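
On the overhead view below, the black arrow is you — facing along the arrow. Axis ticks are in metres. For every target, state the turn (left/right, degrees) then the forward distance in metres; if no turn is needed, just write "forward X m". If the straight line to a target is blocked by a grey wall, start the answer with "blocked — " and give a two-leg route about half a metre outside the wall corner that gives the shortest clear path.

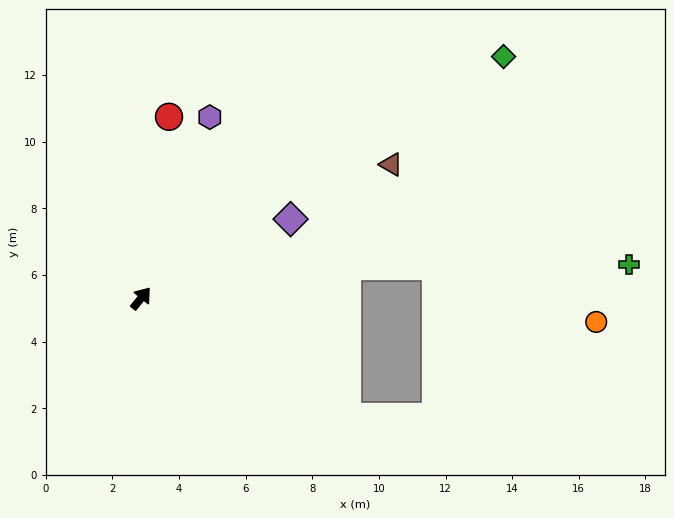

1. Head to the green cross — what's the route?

blocked — turn right 42°, forward 6.3 m, then turn right 9°, forward 8.5 m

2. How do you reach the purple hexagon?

turn left 18°, forward 5.8 m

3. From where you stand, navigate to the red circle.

turn left 30°, forward 5.5 m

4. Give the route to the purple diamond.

turn right 23°, forward 5.1 m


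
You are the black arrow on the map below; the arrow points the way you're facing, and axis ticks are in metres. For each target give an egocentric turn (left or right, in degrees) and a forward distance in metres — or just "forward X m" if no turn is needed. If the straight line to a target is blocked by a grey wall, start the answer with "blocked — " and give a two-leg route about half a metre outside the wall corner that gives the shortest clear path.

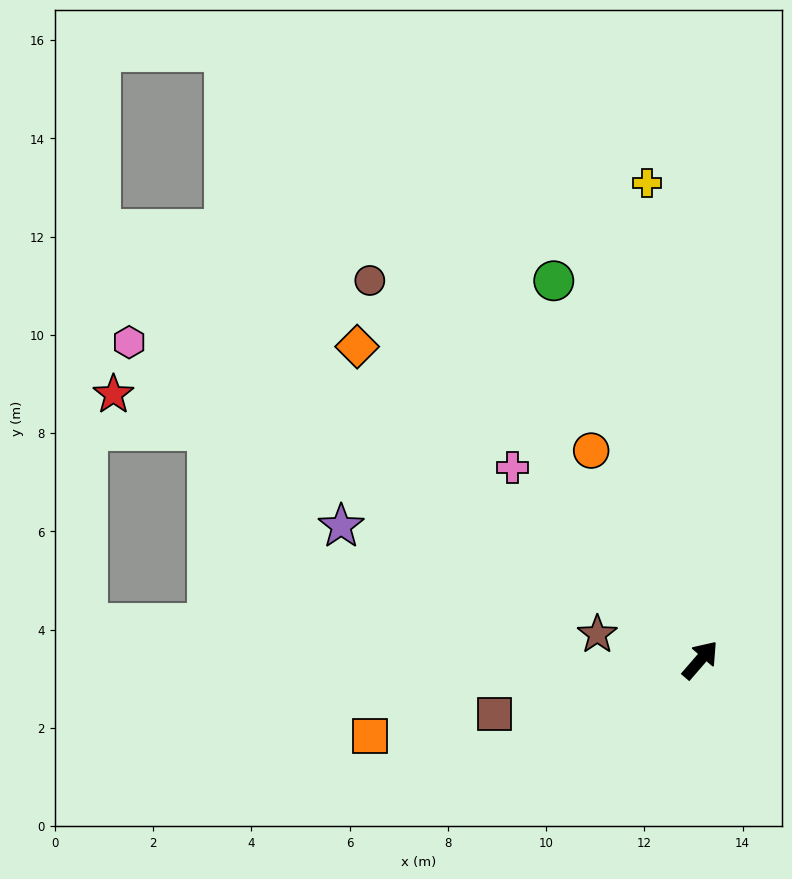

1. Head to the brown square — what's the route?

turn left 146°, forward 4.3 m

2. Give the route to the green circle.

turn left 62°, forward 8.3 m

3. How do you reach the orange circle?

turn left 68°, forward 4.8 m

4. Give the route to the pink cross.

turn left 85°, forward 5.5 m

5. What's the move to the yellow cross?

turn left 47°, forward 9.8 m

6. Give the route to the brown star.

turn left 117°, forward 2.2 m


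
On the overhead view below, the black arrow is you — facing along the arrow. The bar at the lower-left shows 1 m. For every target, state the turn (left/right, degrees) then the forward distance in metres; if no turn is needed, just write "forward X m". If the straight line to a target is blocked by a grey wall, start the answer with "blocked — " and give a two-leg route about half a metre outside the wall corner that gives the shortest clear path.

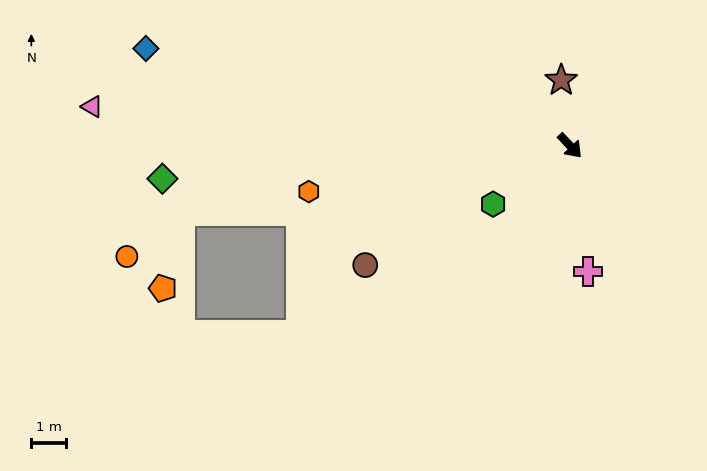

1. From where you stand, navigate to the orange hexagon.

turn right 123°, forward 7.7 m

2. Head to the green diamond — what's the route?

turn right 129°, forward 11.9 m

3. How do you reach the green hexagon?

turn right 96°, forward 2.8 m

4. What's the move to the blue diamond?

turn right 146°, forward 12.7 m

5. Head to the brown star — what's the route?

turn left 144°, forward 1.9 m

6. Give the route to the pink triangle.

turn right 138°, forward 14.0 m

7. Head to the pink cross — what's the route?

turn right 35°, forward 3.7 m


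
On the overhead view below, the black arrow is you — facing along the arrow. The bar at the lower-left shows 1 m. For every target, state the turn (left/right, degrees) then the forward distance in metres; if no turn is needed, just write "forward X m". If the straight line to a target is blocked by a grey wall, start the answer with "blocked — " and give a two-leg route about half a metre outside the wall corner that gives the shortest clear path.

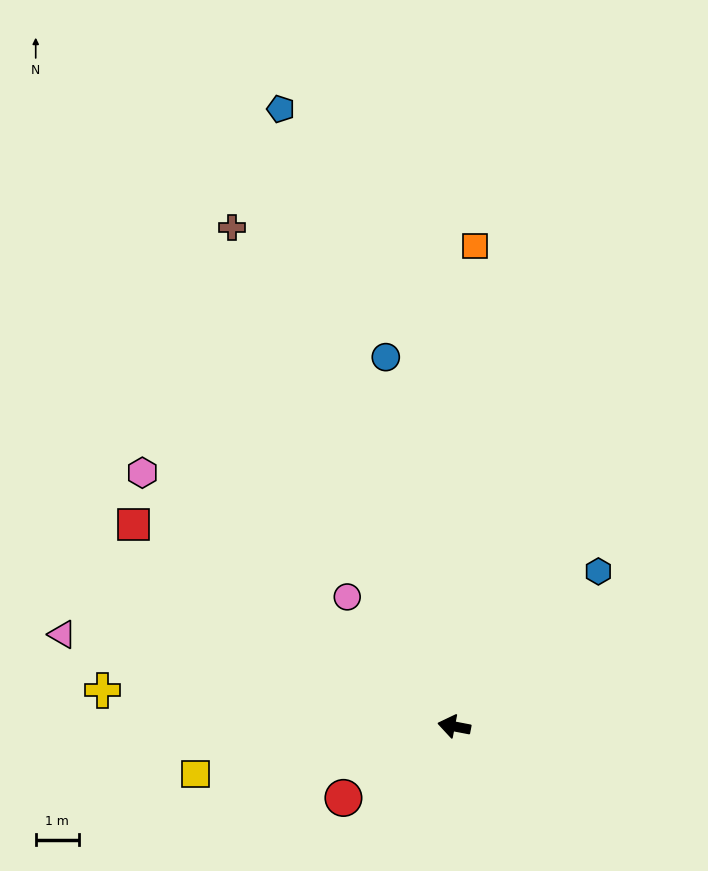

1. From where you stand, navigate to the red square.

turn right 21°, forward 8.8 m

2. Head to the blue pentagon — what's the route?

turn right 63°, forward 14.9 m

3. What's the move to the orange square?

turn right 82°, forward 11.2 m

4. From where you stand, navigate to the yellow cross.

turn left 5°, forward 8.2 m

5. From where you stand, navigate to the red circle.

turn left 44°, forward 3.1 m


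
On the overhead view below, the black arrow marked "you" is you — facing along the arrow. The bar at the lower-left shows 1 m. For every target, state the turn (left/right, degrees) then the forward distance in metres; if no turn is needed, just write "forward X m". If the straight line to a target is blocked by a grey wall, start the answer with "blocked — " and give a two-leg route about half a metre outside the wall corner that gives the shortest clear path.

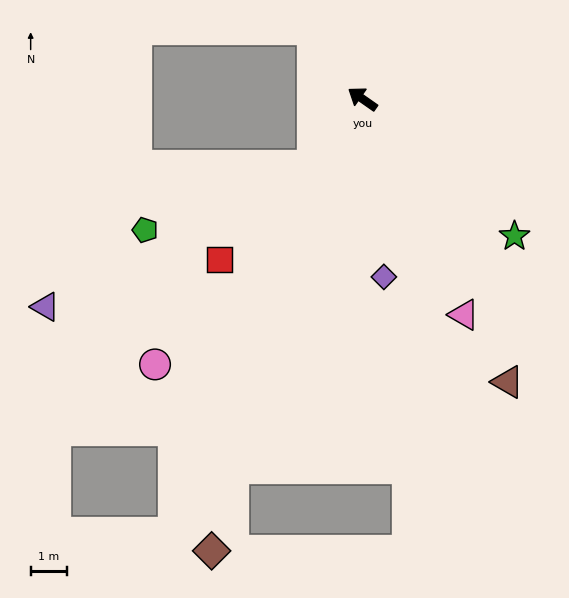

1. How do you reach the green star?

turn left 173°, forward 5.6 m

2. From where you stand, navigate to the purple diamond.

turn left 132°, forward 4.9 m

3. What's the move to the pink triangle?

turn left 150°, forward 6.5 m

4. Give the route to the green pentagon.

blocked — turn left 88°, forward 2.3 m, then turn right 32°, forward 4.9 m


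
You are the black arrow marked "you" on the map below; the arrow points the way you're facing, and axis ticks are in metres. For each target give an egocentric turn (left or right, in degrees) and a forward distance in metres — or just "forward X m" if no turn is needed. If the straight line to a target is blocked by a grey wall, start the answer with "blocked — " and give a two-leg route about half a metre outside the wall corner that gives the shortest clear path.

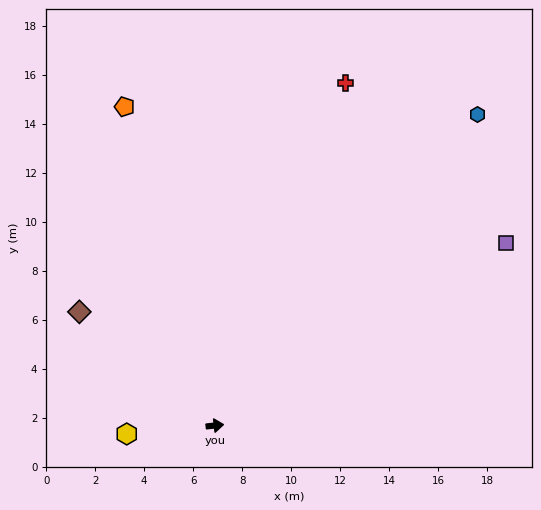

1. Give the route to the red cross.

turn left 63°, forward 15.0 m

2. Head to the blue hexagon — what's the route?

turn left 44°, forward 16.6 m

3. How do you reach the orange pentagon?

turn left 100°, forward 13.5 m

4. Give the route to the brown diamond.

turn left 134°, forward 7.2 m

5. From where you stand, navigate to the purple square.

turn left 26°, forward 14.0 m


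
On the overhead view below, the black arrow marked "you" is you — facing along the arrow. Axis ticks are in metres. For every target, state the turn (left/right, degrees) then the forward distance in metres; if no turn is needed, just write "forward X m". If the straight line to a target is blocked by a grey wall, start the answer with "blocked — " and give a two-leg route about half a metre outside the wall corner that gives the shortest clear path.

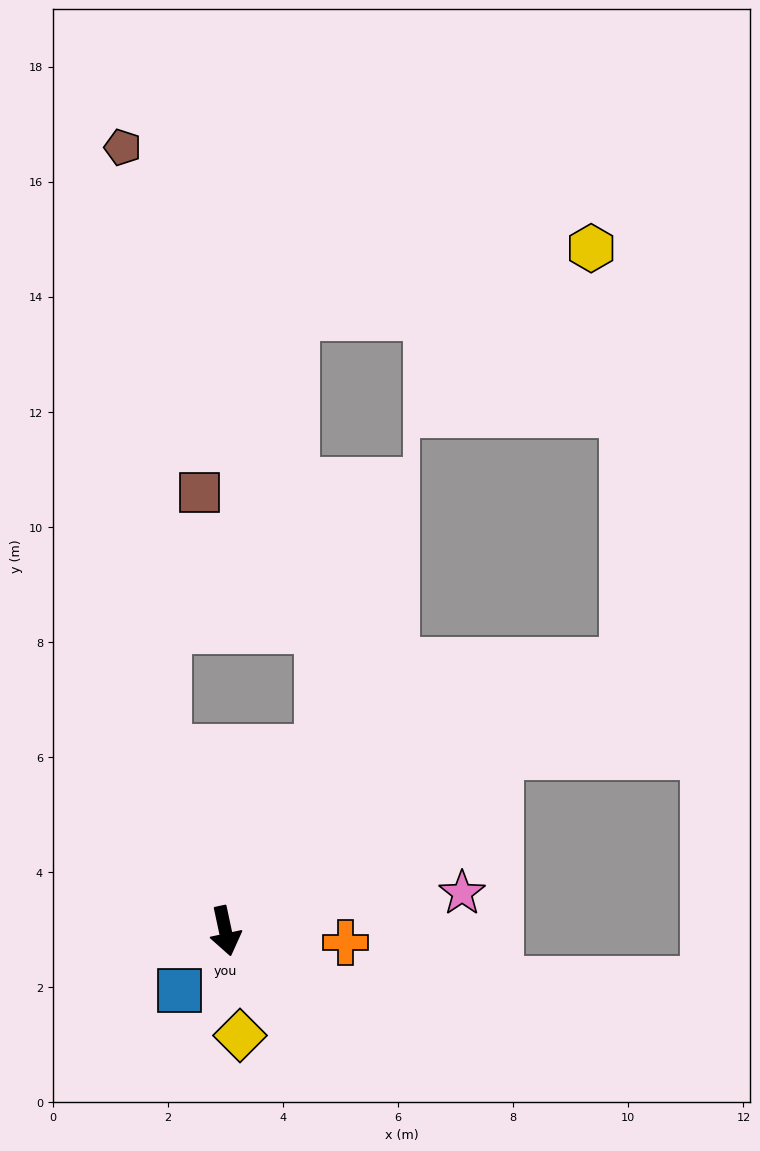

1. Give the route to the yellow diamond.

turn right 4°, forward 1.8 m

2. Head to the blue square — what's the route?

turn right 49°, forward 1.3 m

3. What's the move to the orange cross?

turn left 72°, forward 2.1 m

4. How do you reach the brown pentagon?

blocked — turn right 174°, forward 3.3 m, then turn right 14°, forward 10.5 m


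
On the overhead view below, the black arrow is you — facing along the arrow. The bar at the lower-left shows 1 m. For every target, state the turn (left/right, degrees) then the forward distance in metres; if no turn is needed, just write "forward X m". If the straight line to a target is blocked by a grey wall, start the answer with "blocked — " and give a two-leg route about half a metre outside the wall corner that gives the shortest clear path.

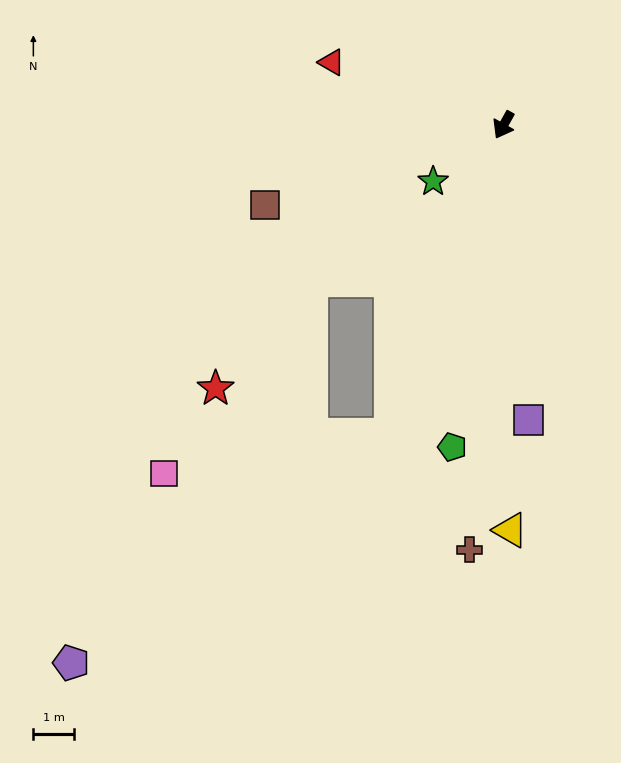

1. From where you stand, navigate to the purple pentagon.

blocked — turn left 9°, forward 8.2 m, then turn right 34°, forward 9.7 m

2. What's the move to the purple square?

turn left 34°, forward 7.3 m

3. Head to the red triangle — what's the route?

turn right 81°, forward 4.5 m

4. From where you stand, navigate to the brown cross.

turn left 25°, forward 10.5 m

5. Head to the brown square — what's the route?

turn right 42°, forward 6.2 m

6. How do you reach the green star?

turn right 22°, forward 2.2 m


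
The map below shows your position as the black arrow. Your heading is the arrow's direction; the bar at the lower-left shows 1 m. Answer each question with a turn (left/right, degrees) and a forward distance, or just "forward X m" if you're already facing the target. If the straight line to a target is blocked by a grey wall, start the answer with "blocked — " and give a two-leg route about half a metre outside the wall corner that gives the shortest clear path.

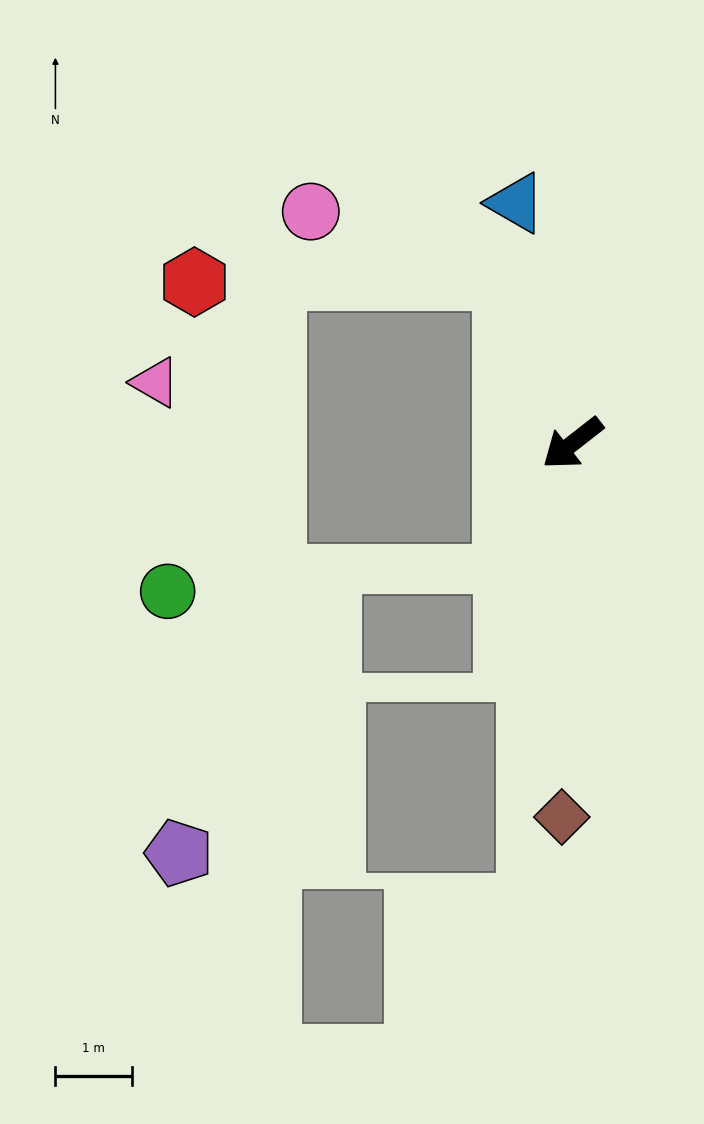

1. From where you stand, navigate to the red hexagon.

blocked — turn right 106°, forward 2.3 m, then turn left 69°, forward 4.1 m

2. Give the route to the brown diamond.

turn left 50°, forward 4.9 m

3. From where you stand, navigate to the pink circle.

blocked — turn right 106°, forward 2.3 m, then turn left 49°, forward 2.7 m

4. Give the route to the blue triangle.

turn right 115°, forward 3.2 m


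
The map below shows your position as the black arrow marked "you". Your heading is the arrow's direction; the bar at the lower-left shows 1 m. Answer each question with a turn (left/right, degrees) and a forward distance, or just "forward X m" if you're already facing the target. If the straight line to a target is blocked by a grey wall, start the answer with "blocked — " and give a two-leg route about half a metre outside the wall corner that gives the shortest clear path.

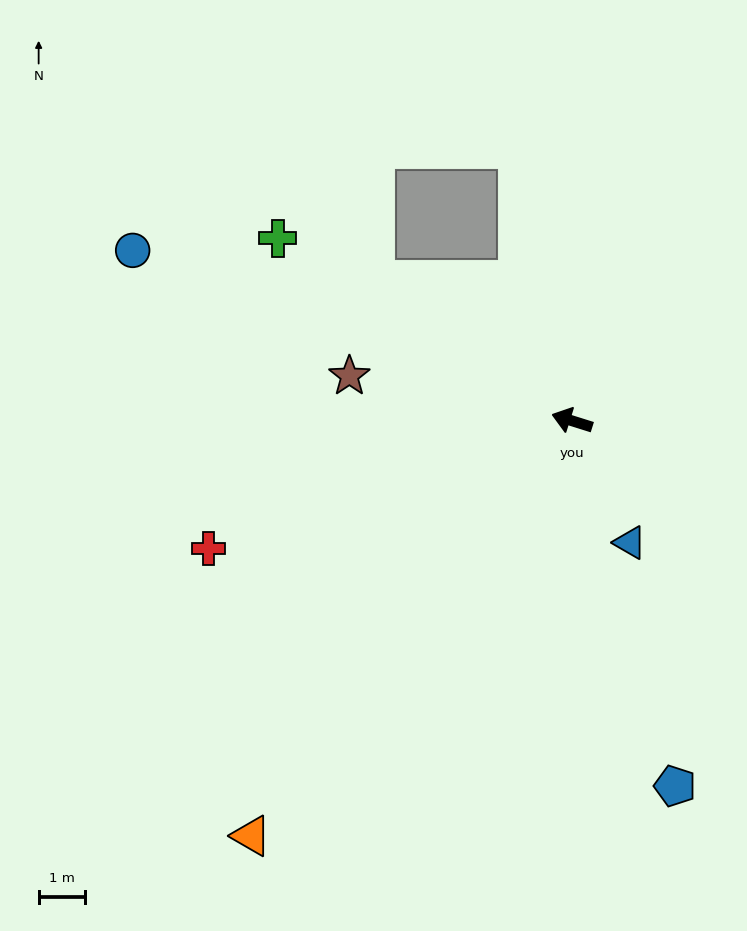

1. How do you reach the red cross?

turn left 37°, forward 8.3 m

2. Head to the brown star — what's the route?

turn left 6°, forward 4.9 m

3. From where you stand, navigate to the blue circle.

turn right 4°, forward 10.1 m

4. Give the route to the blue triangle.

turn left 133°, forward 2.9 m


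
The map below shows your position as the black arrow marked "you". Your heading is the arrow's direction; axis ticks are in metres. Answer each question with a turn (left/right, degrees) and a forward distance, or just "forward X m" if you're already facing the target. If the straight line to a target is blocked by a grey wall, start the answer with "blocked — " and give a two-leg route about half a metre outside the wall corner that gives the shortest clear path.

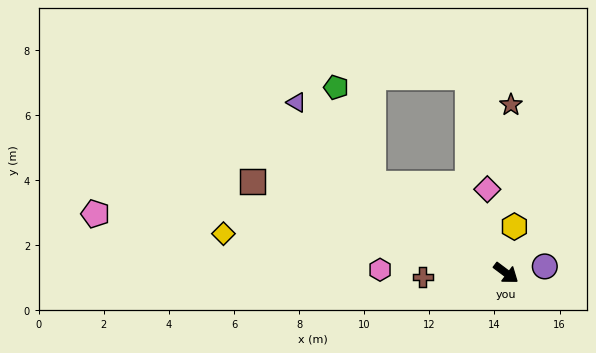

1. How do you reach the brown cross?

turn right 140°, forward 2.6 m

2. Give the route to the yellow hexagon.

turn left 117°, forward 1.4 m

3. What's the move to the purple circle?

turn left 47°, forward 1.2 m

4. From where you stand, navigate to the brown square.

turn right 163°, forward 8.3 m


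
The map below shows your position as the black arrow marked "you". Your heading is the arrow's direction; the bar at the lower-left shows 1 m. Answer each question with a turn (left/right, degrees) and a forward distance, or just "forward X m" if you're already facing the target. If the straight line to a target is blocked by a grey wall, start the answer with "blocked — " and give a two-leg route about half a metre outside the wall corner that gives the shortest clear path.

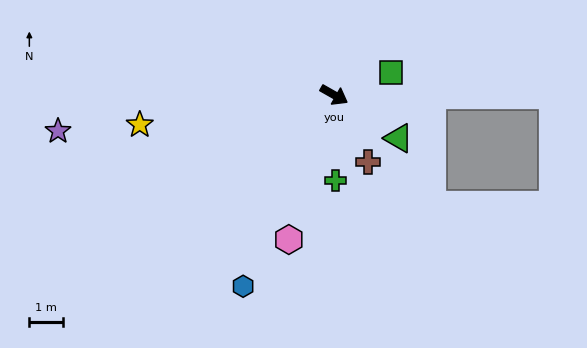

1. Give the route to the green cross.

turn right 59°, forward 2.5 m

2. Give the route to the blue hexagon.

turn right 86°, forward 6.3 m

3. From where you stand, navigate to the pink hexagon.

turn right 78°, forward 4.5 m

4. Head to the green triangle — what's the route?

turn right 4°, forward 2.3 m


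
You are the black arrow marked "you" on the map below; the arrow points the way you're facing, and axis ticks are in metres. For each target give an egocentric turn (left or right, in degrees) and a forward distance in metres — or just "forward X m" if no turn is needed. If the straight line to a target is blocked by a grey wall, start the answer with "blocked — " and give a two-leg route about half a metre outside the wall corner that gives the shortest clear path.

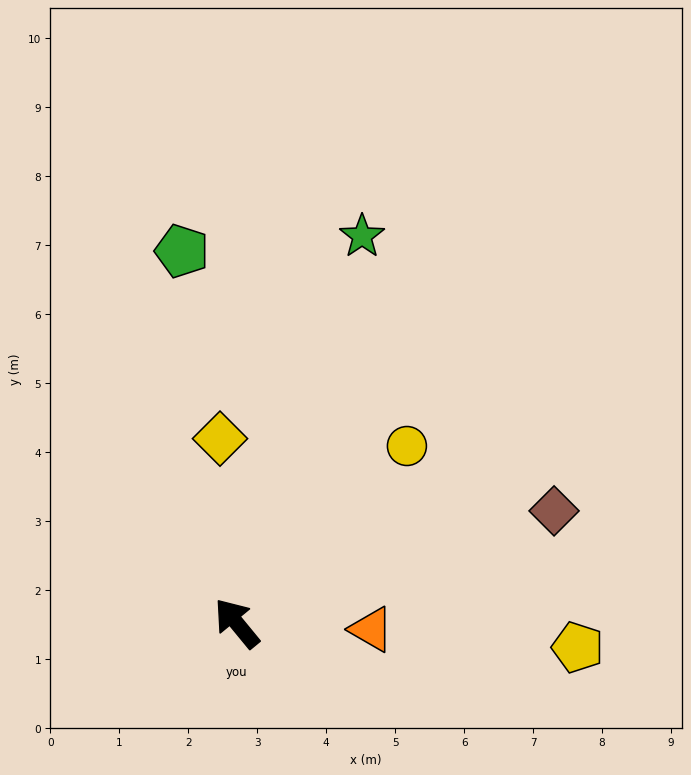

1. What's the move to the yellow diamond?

turn right 34°, forward 2.7 m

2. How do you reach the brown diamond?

turn right 110°, forward 4.9 m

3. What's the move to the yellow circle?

turn right 83°, forward 3.6 m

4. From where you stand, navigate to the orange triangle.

turn right 132°, forward 2.0 m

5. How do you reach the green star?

turn right 57°, forward 5.9 m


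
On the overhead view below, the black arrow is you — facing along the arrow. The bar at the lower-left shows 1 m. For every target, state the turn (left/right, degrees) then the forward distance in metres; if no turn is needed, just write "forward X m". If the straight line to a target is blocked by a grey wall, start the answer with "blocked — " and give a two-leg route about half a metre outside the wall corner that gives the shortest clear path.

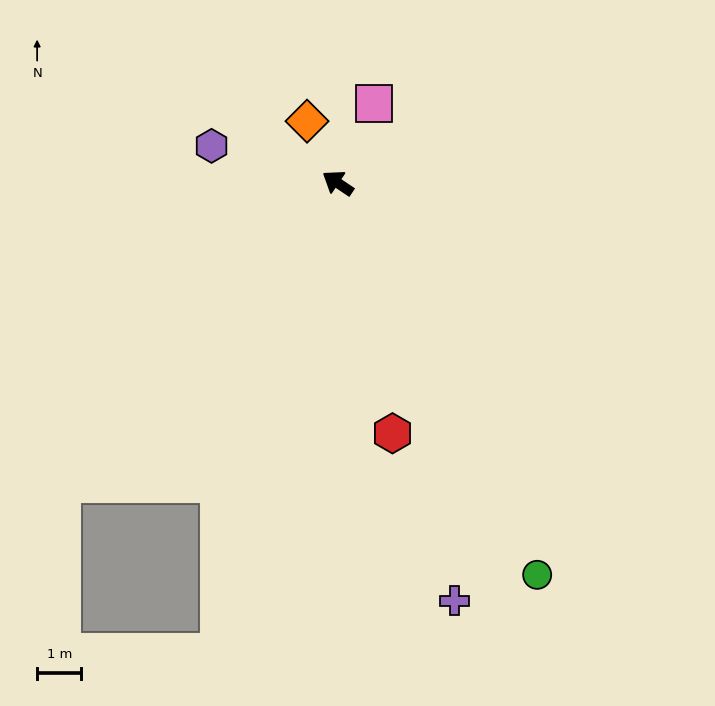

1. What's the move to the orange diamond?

turn right 30°, forward 1.6 m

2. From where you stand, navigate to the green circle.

turn left 151°, forward 9.9 m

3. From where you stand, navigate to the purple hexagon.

turn left 18°, forward 3.0 m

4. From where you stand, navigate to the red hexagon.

turn left 136°, forward 5.8 m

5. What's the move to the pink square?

turn right 81°, forward 2.0 m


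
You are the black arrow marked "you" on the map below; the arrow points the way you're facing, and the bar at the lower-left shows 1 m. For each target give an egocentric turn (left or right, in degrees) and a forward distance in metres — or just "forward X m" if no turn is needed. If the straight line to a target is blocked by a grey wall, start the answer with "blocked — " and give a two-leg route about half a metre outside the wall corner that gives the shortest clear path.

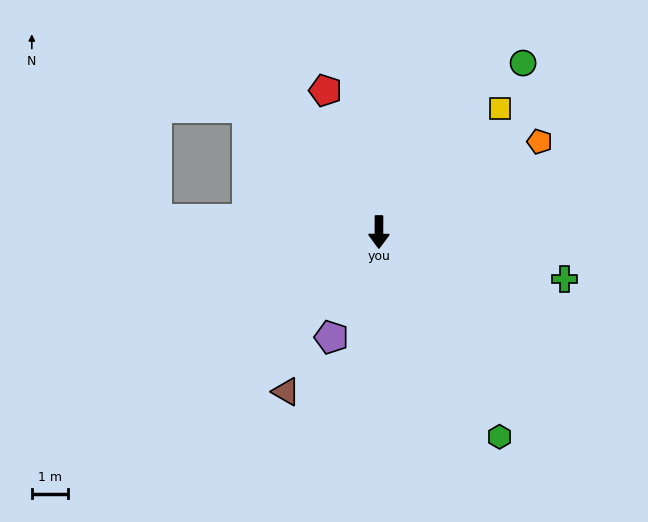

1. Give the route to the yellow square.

turn left 136°, forward 4.8 m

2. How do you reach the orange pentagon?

turn left 120°, forward 5.1 m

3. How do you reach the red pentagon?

turn right 159°, forward 4.2 m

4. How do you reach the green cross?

turn left 76°, forward 5.3 m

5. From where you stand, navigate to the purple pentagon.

turn right 24°, forward 3.2 m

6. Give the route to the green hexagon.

turn left 31°, forward 6.5 m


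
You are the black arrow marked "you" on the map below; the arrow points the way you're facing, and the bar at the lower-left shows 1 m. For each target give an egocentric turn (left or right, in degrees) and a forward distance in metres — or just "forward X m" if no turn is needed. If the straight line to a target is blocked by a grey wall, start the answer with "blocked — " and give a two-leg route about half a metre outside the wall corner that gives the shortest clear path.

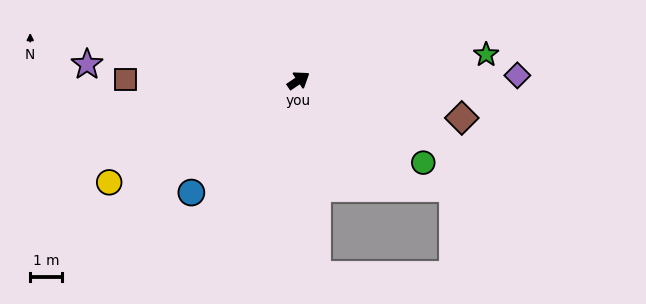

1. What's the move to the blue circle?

turn right 168°, forward 4.8 m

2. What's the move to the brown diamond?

turn right 47°, forward 5.2 m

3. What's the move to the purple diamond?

turn right 33°, forward 6.8 m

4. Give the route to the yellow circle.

turn left 174°, forward 6.7 m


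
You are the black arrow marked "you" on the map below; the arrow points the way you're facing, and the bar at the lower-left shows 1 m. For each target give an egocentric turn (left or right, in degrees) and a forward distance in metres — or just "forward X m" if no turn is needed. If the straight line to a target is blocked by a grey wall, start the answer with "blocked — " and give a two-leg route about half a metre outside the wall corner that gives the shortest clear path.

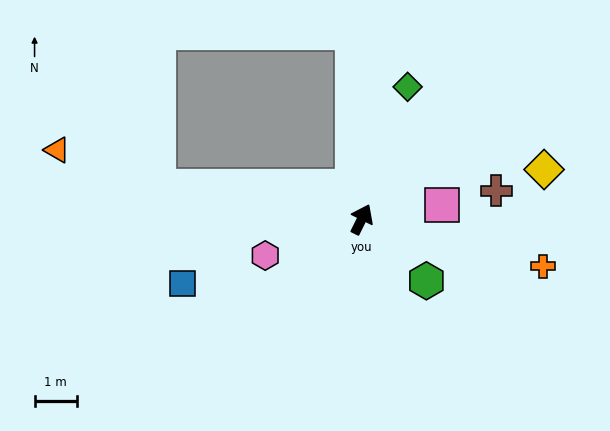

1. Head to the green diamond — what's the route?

turn left 7°, forward 3.3 m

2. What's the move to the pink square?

turn right 54°, forward 1.9 m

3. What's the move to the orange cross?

turn right 78°, forward 4.5 m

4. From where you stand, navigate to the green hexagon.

turn right 107°, forward 2.1 m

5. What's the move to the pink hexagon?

turn left 137°, forward 2.5 m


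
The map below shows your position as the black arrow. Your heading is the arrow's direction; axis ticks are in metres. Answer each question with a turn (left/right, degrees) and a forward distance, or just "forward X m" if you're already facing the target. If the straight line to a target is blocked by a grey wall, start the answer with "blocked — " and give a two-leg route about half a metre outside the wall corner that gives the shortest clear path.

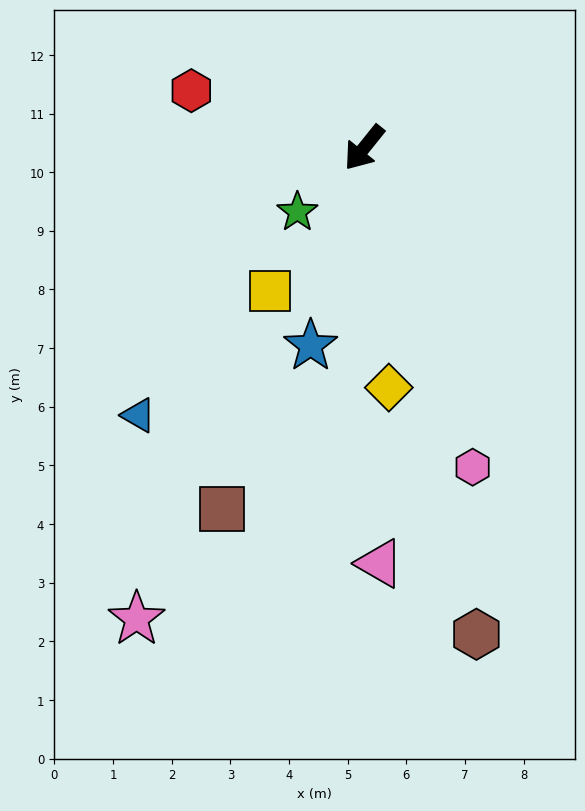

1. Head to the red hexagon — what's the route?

turn right 69°, forward 3.1 m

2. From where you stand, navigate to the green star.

turn right 7°, forward 1.6 m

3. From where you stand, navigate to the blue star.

turn left 24°, forward 3.5 m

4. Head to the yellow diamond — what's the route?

turn left 45°, forward 4.1 m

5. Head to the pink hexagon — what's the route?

turn left 58°, forward 5.8 m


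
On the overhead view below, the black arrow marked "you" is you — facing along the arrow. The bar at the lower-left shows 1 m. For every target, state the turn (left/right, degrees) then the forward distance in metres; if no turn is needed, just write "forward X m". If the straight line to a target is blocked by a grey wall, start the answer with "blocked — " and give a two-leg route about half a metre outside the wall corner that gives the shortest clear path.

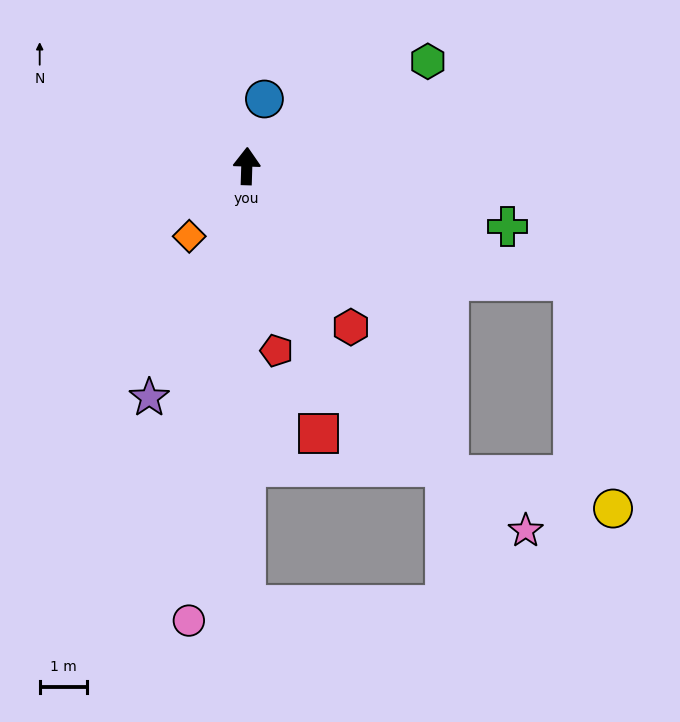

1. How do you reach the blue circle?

turn right 13°, forward 1.5 m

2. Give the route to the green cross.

turn right 101°, forward 5.6 m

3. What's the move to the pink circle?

turn left 174°, forward 9.6 m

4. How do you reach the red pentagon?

turn right 169°, forward 3.9 m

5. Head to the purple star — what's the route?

turn left 159°, forward 5.3 m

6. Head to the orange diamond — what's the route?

turn left 142°, forward 1.9 m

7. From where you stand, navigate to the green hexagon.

turn right 58°, forward 4.4 m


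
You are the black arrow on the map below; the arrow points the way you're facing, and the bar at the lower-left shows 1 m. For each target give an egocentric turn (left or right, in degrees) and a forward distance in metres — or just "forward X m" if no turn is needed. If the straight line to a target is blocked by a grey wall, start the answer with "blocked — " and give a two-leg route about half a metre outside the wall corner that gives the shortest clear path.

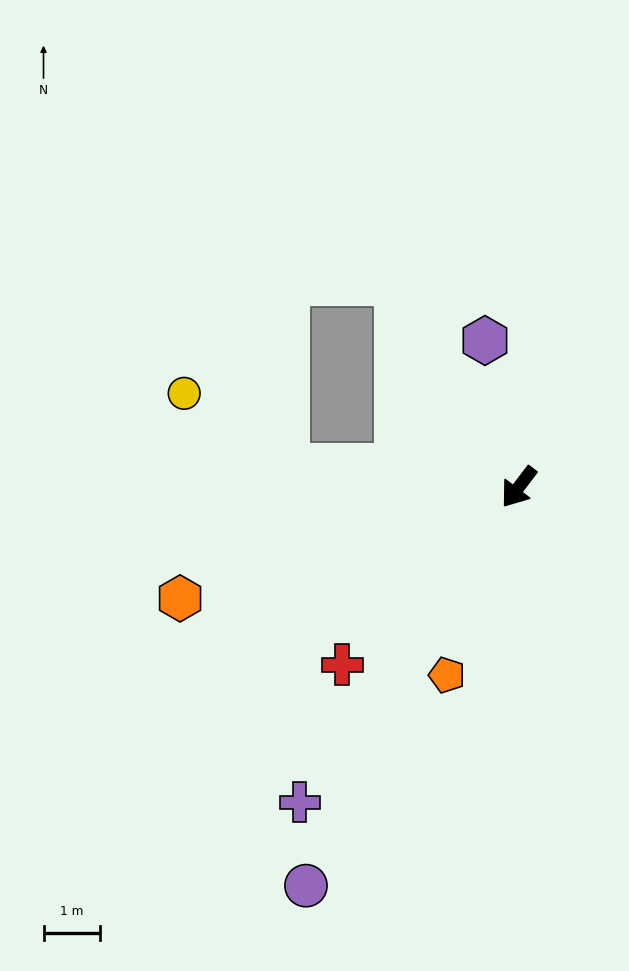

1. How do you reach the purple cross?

turn left 2°, forward 6.8 m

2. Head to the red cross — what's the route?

turn right 8°, forward 4.4 m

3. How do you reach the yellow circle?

blocked — turn right 58°, forward 4.1 m, then turn right 31°, forward 2.2 m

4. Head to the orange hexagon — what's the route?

turn right 35°, forward 6.3 m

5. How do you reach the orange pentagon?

turn left 16°, forward 3.6 m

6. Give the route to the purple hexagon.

turn right 130°, forward 2.7 m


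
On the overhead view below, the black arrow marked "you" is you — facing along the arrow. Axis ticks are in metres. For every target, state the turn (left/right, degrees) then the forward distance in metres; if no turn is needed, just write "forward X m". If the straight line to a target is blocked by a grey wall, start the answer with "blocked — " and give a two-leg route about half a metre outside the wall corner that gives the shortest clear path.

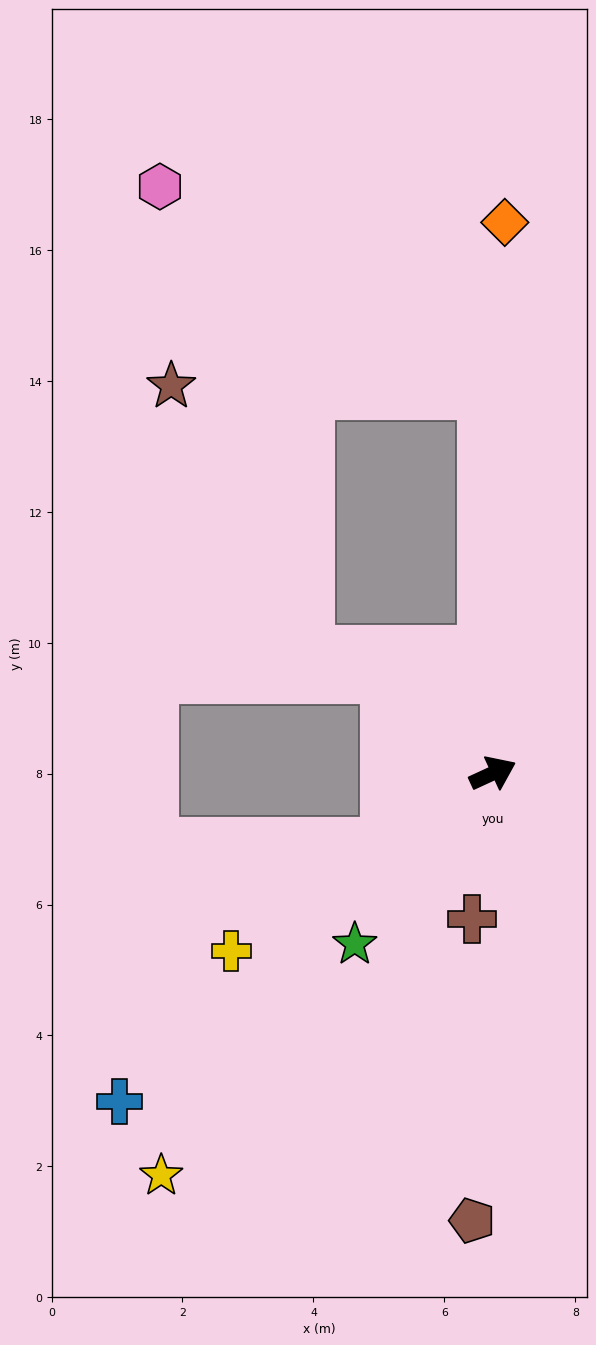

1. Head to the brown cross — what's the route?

turn right 123°, forward 2.3 m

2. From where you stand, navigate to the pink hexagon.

blocked — turn left 66°, forward 5.8 m, then turn left 57°, forward 5.9 m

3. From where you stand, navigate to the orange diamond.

turn left 64°, forward 8.4 m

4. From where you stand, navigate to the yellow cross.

turn right 171°, forward 4.8 m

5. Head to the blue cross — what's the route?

turn right 163°, forward 7.6 m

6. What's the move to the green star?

turn right 154°, forward 3.4 m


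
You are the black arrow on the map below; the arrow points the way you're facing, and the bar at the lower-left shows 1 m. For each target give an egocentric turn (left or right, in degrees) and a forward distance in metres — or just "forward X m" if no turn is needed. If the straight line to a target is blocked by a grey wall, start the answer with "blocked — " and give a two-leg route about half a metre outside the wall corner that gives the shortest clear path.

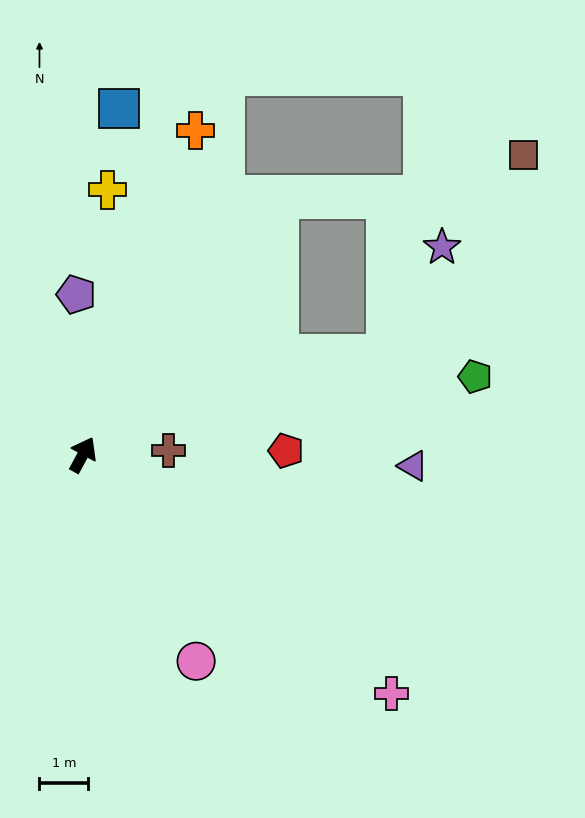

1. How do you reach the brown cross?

turn right 59°, forward 1.8 m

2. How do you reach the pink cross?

turn right 99°, forward 8.0 m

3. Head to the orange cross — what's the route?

turn left 9°, forward 7.0 m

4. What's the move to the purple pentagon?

turn left 31°, forward 3.3 m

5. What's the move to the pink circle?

turn right 123°, forward 4.8 m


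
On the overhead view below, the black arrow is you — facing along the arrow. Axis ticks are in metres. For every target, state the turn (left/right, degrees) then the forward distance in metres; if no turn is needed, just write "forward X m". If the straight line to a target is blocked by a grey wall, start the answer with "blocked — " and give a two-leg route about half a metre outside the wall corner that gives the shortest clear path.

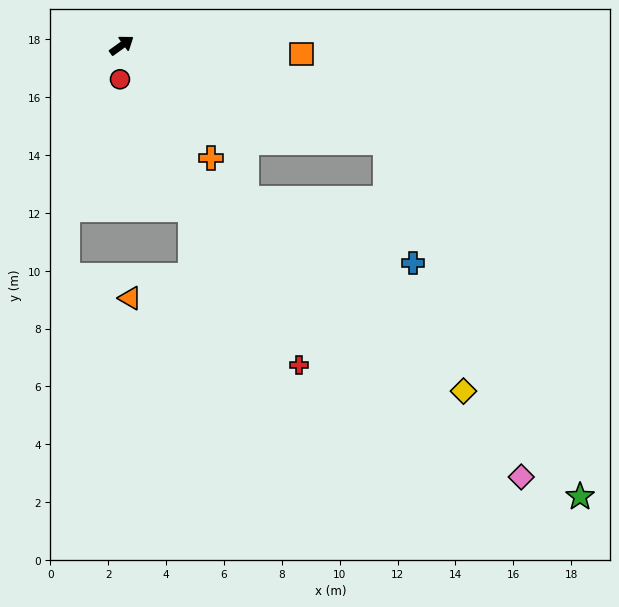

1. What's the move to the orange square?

turn right 39°, forward 6.2 m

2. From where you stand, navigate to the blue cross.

blocked — turn right 56°, forward 9.7 m, then turn right 57°, forward 4.3 m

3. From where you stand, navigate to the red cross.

turn right 97°, forward 12.6 m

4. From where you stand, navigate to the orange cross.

turn right 87°, forward 5.0 m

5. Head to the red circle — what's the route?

turn right 129°, forward 1.2 m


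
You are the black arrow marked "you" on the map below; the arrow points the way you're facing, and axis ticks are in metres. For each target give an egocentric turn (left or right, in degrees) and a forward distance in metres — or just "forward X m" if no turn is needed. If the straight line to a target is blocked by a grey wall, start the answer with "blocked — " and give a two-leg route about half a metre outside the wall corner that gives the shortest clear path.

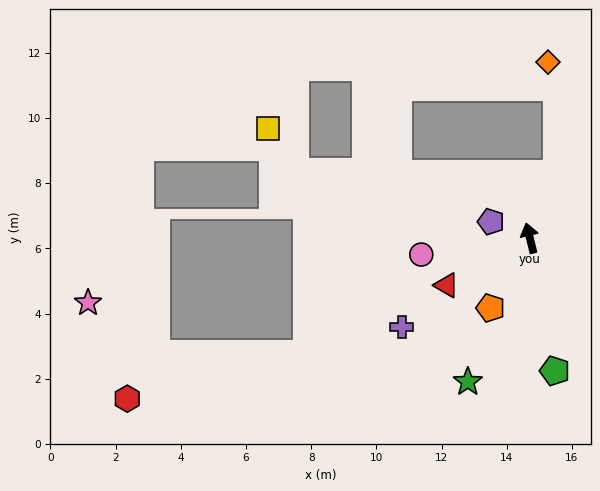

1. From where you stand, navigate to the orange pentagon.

turn left 137°, forward 2.5 m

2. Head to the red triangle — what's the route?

turn left 106°, forward 2.9 m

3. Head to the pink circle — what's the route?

turn left 85°, forward 3.4 m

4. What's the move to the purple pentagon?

turn left 53°, forward 1.3 m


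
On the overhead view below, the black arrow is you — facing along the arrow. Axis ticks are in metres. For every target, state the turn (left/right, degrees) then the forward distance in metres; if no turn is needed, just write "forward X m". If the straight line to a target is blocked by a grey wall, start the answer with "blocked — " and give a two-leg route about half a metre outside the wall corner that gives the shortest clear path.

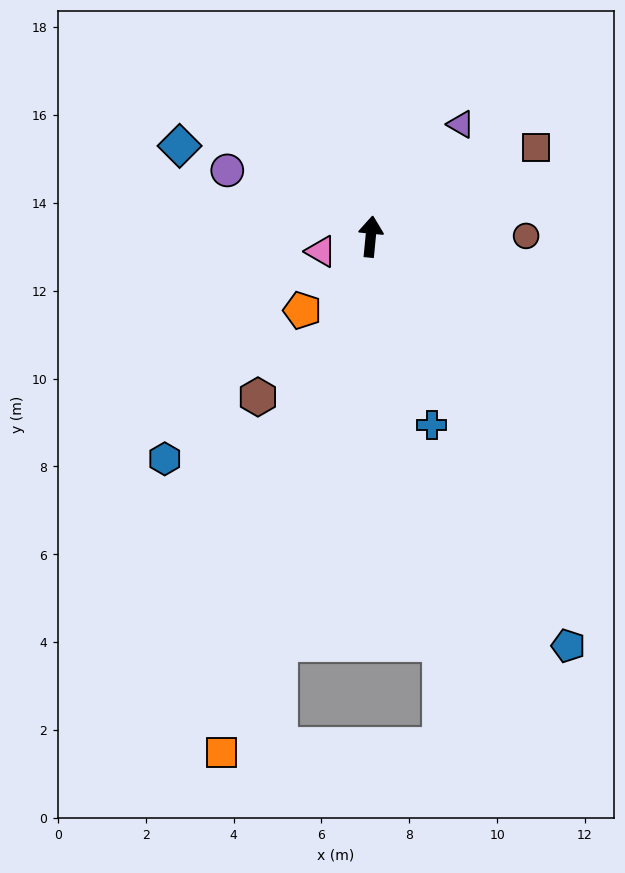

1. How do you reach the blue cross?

turn right 157°, forward 4.5 m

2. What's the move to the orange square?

turn left 169°, forward 12.2 m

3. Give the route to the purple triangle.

turn right 33°, forward 3.3 m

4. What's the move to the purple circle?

turn left 71°, forward 3.6 m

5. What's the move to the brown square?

turn right 56°, forward 4.3 m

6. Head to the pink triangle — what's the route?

turn left 112°, forward 1.2 m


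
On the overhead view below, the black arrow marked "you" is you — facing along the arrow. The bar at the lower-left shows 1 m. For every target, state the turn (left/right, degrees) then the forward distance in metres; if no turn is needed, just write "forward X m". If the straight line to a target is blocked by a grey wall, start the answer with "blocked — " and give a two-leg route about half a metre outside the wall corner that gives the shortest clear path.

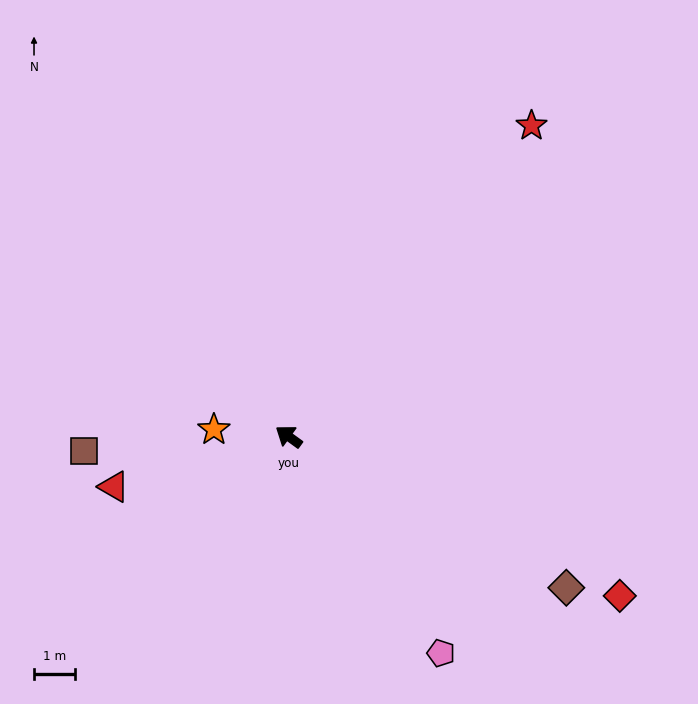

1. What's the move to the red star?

turn right 92°, forward 9.7 m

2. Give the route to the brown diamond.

turn right 173°, forward 7.8 m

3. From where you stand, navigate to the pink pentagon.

turn left 161°, forward 6.5 m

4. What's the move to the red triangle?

turn left 52°, forward 4.5 m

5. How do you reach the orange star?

turn left 31°, forward 1.8 m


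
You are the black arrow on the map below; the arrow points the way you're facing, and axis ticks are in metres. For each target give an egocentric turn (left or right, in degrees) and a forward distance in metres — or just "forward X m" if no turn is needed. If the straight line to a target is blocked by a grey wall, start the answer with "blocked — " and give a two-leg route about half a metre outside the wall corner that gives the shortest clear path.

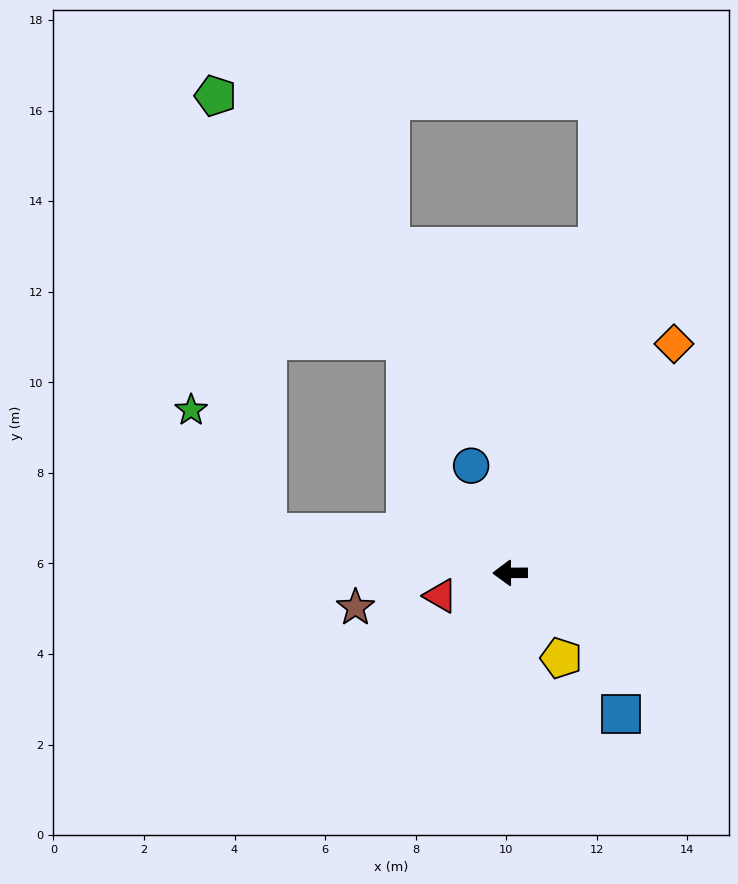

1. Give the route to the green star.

blocked — turn right 10°, forward 5.4 m, then turn right 49°, forward 3.2 m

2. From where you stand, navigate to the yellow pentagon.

turn left 121°, forward 2.2 m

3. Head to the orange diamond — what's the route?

turn right 126°, forward 6.2 m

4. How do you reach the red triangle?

turn left 18°, forward 1.6 m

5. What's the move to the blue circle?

turn right 70°, forward 2.5 m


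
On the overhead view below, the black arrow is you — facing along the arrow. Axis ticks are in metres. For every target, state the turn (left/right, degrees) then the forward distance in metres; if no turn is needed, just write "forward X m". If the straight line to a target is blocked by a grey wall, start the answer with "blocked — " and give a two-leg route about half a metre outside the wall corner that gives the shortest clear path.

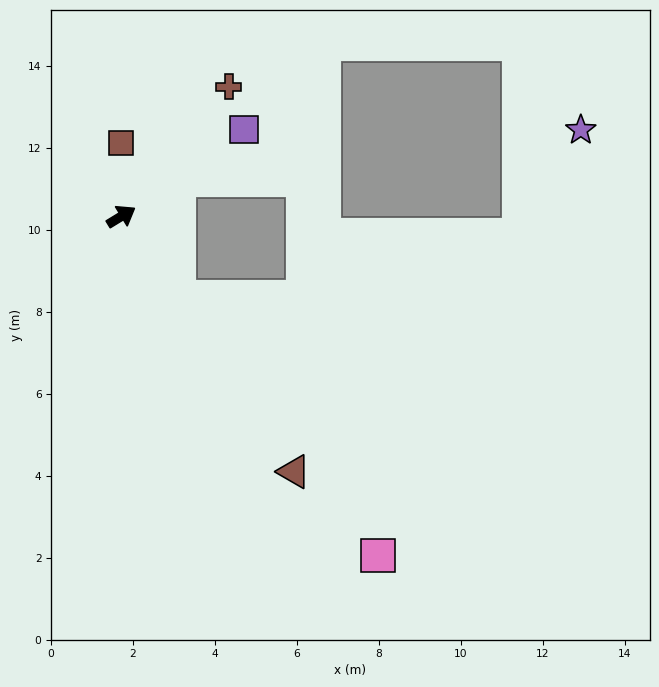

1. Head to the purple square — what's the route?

turn left 4°, forward 3.7 m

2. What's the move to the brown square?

turn left 59°, forward 1.8 m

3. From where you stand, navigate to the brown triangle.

turn right 87°, forward 7.5 m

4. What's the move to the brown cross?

turn left 19°, forward 4.1 m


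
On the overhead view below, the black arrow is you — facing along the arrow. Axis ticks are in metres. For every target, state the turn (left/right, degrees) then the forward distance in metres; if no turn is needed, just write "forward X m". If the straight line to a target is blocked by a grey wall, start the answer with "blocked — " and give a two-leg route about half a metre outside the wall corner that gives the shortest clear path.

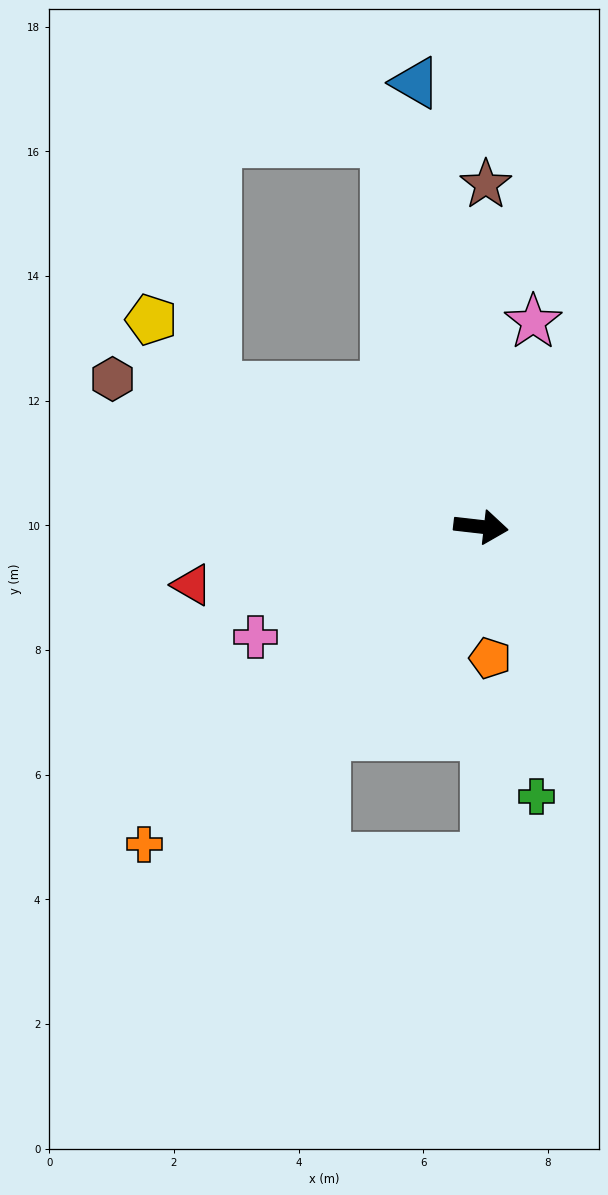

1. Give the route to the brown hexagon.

turn left 165°, forward 6.4 m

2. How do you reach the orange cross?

turn right 130°, forward 7.4 m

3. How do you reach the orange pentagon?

turn right 80°, forward 2.1 m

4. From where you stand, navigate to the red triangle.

turn right 162°, forward 4.7 m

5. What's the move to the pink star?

turn left 82°, forward 3.4 m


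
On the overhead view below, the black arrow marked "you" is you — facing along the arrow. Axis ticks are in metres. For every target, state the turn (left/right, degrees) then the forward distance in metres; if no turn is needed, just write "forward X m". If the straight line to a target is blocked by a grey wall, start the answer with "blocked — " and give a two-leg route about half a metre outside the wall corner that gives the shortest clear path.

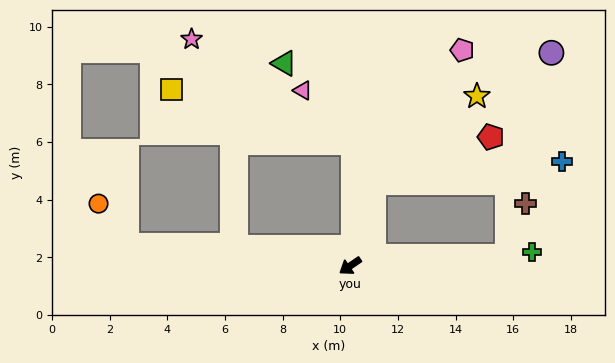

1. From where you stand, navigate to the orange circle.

blocked — turn right 40°, forward 7.8 m, then turn right 50°, forward 1.7 m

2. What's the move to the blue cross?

blocked — turn right 140°, forward 3.0 m, then turn right 68°, forward 6.6 m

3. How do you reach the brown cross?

blocked — turn left 149°, forward 5.5 m, then turn left 68°, forward 1.9 m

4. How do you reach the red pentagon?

blocked — turn right 140°, forward 3.0 m, then turn right 53°, forward 4.4 m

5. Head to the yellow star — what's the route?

blocked — turn right 140°, forward 3.0 m, then turn right 34°, forward 4.7 m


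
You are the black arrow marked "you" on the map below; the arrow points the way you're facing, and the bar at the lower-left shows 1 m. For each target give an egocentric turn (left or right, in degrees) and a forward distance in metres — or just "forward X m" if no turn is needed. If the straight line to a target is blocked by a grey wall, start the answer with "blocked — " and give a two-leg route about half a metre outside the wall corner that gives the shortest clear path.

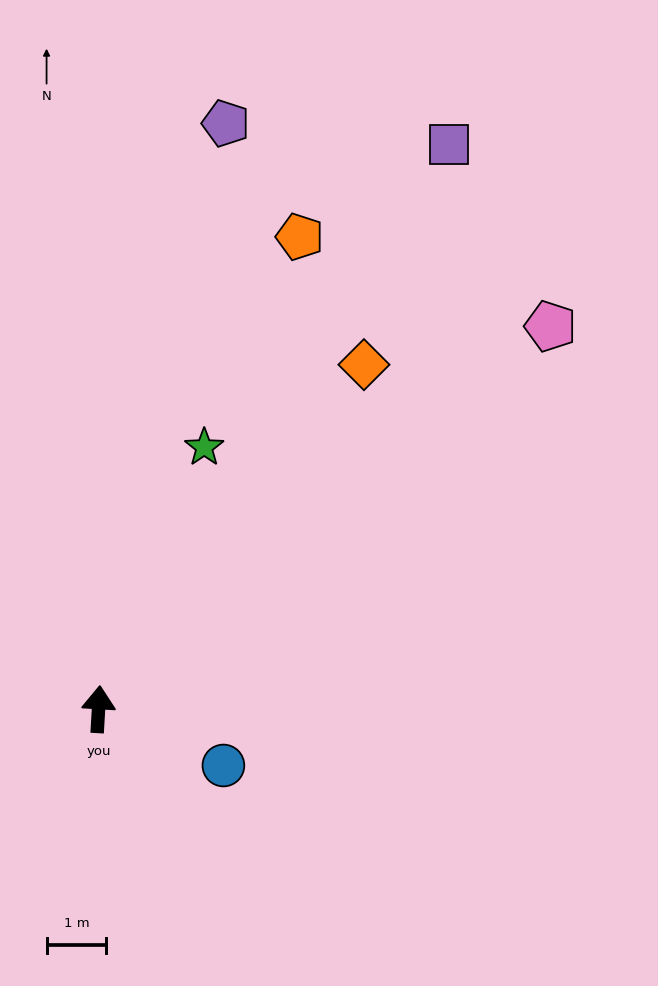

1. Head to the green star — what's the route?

turn right 19°, forward 4.7 m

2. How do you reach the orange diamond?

turn right 34°, forward 7.3 m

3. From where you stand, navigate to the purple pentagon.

turn right 9°, forward 10.0 m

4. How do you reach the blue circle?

turn right 111°, forward 2.3 m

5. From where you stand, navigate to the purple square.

turn right 28°, forward 11.1 m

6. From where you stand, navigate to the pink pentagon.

turn right 46°, forward 9.9 m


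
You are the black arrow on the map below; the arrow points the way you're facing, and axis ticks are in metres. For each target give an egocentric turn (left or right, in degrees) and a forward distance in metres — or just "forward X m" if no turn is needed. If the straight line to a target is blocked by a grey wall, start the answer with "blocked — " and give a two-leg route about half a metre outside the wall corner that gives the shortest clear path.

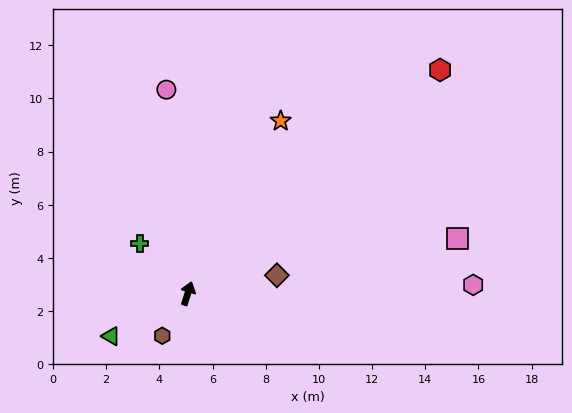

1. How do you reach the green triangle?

turn left 137°, forward 3.3 m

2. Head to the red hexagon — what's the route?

turn right 31°, forward 12.7 m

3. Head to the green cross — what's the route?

turn left 61°, forward 2.6 m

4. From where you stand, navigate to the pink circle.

turn left 23°, forward 7.7 m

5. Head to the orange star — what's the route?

turn right 11°, forward 7.4 m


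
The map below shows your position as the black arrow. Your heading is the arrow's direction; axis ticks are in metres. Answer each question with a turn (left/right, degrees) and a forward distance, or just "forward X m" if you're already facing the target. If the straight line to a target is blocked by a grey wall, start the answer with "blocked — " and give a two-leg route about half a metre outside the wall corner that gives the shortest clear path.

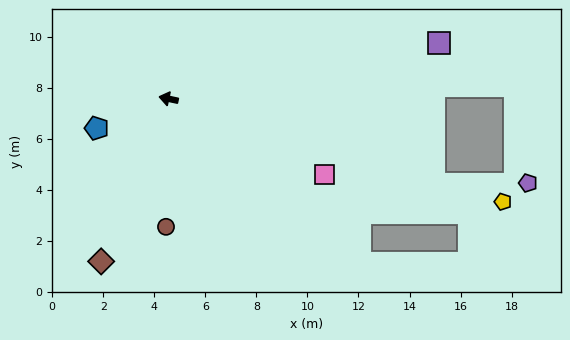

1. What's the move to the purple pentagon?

blocked — turn left 174°, forward 10.9 m, then turn left 18°, forward 3.7 m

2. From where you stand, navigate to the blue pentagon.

turn left 34°, forward 3.0 m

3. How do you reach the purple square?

turn right 156°, forward 10.8 m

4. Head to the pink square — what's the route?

turn left 166°, forward 6.8 m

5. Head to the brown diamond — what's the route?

turn left 80°, forward 6.9 m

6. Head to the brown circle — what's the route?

turn left 101°, forward 5.0 m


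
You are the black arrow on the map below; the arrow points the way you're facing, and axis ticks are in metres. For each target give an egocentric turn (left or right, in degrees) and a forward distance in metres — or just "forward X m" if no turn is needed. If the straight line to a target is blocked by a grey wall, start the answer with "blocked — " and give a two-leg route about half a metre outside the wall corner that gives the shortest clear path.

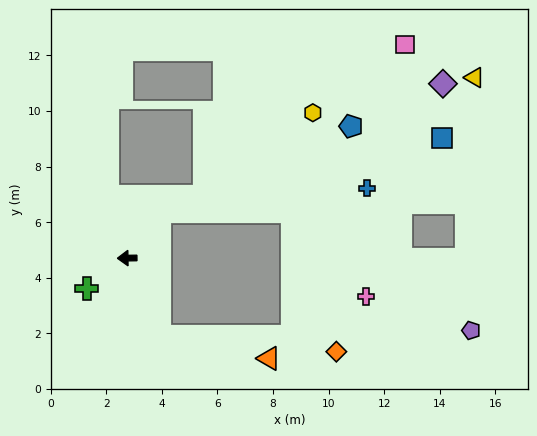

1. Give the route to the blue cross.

blocked — turn right 126°, forward 2.0 m, then turn right 49°, forward 7.5 m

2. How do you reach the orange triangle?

blocked — turn left 111°, forward 3.0 m, then turn left 57°, forward 4.0 m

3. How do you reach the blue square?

blocked — turn right 126°, forward 2.0 m, then turn right 40°, forward 10.5 m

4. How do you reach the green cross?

turn left 36°, forward 1.8 m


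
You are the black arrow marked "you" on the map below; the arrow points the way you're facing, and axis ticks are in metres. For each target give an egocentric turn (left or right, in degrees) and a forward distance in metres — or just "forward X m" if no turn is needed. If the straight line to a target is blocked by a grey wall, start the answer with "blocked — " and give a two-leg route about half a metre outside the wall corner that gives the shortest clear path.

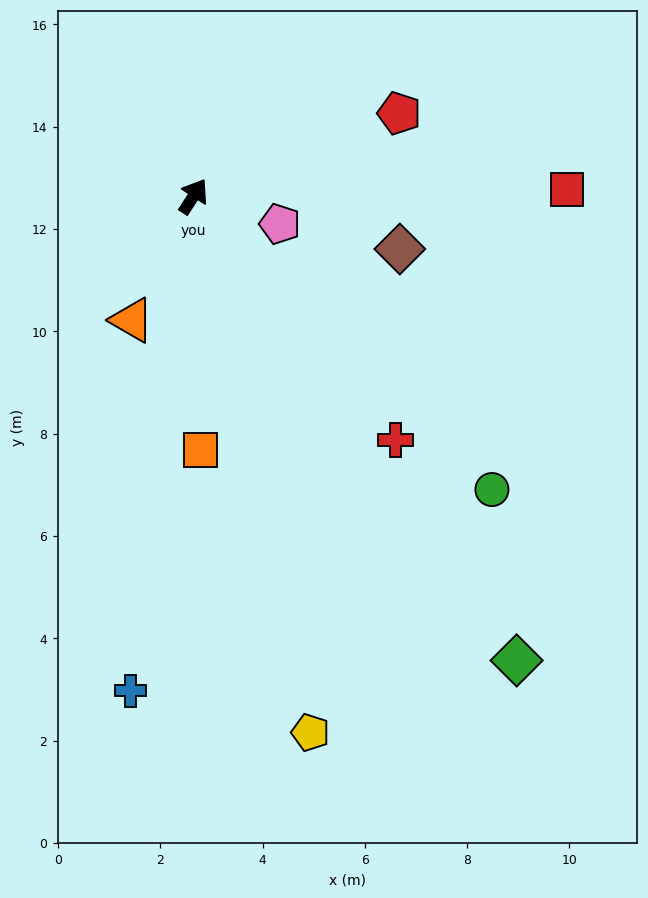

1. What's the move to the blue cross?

turn right 154°, forward 9.7 m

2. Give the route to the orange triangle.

turn right 173°, forward 2.7 m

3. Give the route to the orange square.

turn right 145°, forward 5.0 m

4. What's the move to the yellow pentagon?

turn right 135°, forward 10.7 m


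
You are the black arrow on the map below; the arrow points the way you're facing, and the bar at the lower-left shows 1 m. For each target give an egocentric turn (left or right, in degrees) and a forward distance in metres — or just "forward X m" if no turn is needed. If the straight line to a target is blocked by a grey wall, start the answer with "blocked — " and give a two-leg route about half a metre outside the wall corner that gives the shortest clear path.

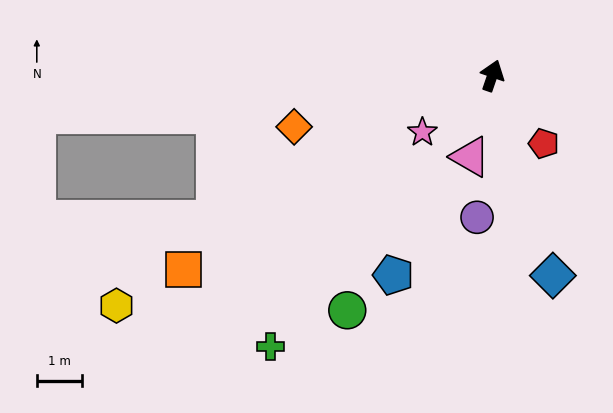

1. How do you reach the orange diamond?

turn left 123°, forward 4.5 m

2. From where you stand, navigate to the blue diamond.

turn right 144°, forward 4.6 m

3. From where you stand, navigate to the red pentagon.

turn right 124°, forward 1.9 m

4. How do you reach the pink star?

turn left 148°, forward 2.0 m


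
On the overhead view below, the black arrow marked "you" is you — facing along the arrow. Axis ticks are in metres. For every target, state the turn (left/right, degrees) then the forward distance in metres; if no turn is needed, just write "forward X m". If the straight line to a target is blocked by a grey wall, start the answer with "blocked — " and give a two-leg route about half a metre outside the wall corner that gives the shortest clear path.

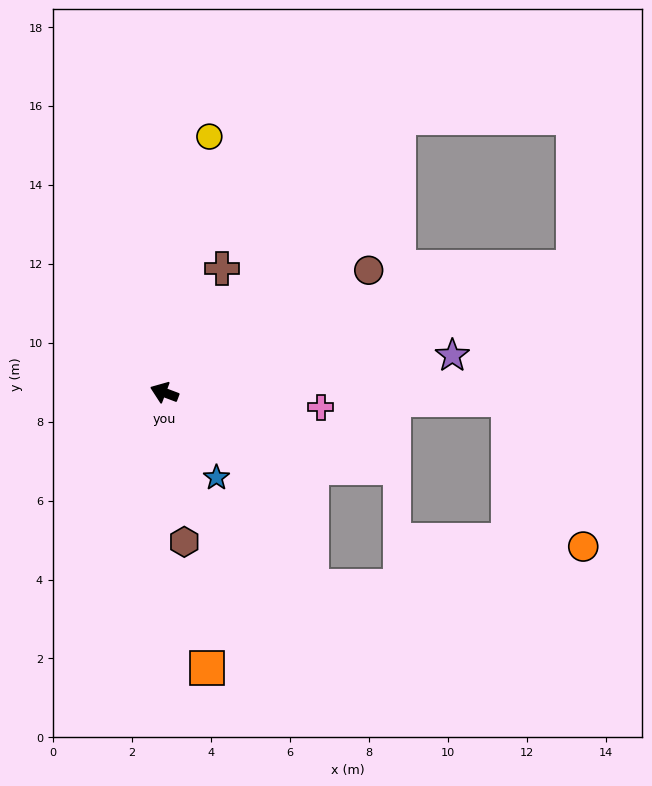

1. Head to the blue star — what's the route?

turn left 142°, forward 2.5 m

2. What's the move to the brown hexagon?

turn left 118°, forward 3.8 m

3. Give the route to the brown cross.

turn right 94°, forward 3.5 m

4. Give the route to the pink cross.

turn right 165°, forward 4.0 m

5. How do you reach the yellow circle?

turn right 79°, forward 6.6 m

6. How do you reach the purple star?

turn right 152°, forward 7.4 m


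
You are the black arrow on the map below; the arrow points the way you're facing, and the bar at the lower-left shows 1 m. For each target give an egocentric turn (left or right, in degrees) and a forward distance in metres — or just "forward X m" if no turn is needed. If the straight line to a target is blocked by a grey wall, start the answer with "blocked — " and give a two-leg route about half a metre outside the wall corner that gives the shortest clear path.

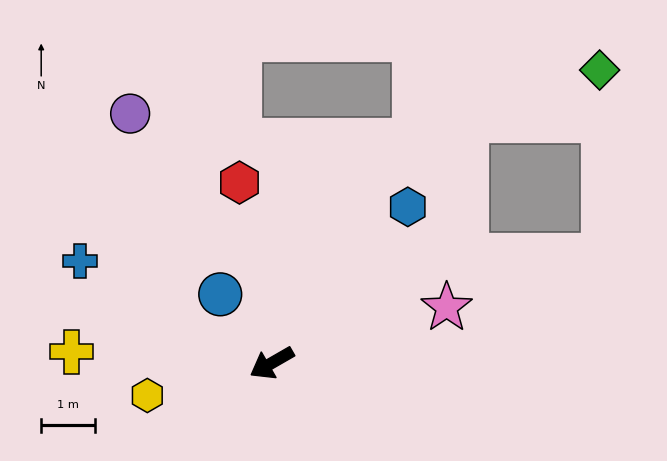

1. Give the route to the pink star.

turn left 168°, forward 3.4 m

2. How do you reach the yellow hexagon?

turn right 15°, forward 2.4 m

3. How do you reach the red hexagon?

turn right 110°, forward 3.4 m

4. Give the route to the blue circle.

turn right 83°, forward 1.6 m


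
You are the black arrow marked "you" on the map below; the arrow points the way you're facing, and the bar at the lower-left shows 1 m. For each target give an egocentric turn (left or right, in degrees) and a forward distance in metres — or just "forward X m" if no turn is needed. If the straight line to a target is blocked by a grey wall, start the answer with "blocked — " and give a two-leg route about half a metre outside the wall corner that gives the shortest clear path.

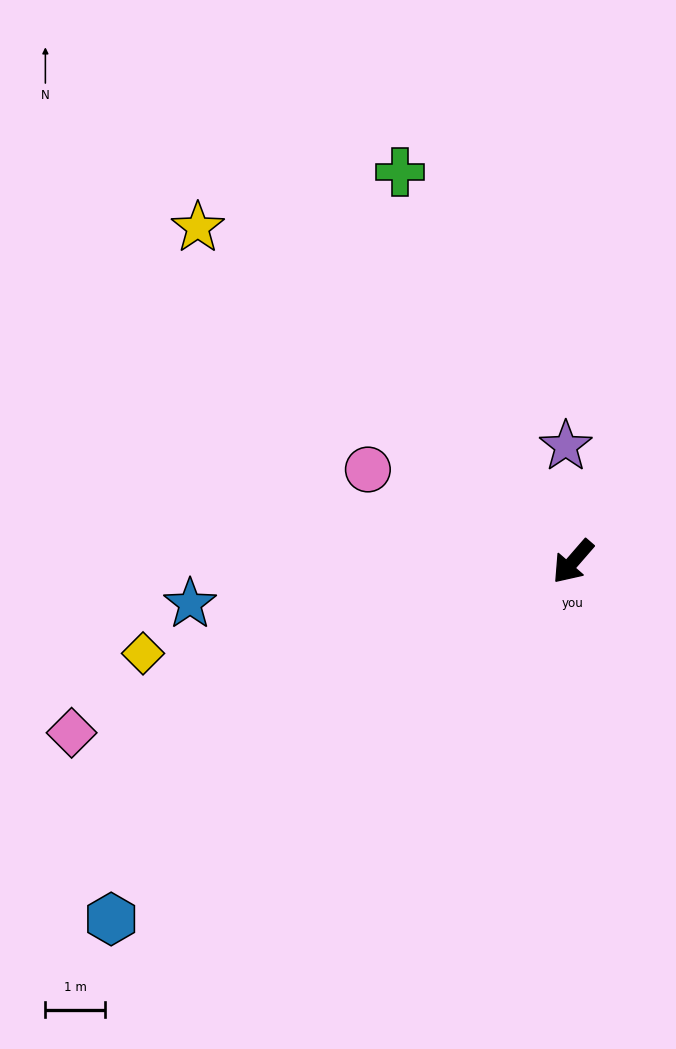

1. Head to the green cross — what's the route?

turn right 115°, forward 7.1 m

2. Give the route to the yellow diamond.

turn right 37°, forward 7.4 m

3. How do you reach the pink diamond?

turn right 30°, forward 8.9 m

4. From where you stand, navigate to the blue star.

turn right 43°, forward 6.4 m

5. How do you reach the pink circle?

turn right 73°, forward 3.8 m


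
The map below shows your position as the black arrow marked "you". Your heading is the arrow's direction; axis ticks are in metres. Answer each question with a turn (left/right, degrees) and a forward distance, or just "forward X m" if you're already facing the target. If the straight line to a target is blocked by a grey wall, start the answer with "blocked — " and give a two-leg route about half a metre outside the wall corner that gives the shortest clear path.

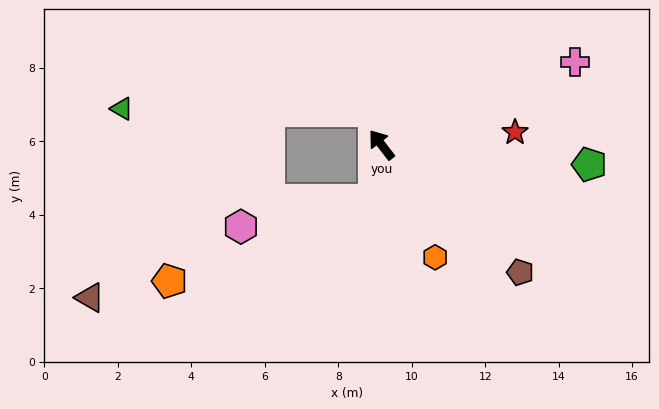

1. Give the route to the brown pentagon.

turn right 170°, forward 5.1 m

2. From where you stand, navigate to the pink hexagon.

blocked — turn left 134°, forward 1.5 m, then turn right 70°, forward 3.7 m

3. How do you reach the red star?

turn right 122°, forward 3.7 m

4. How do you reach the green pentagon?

turn right 133°, forward 5.7 m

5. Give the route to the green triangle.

blocked — turn right 24°, forward 0.9 m, then turn left 76°, forward 6.9 m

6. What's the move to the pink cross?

turn right 104°, forward 5.7 m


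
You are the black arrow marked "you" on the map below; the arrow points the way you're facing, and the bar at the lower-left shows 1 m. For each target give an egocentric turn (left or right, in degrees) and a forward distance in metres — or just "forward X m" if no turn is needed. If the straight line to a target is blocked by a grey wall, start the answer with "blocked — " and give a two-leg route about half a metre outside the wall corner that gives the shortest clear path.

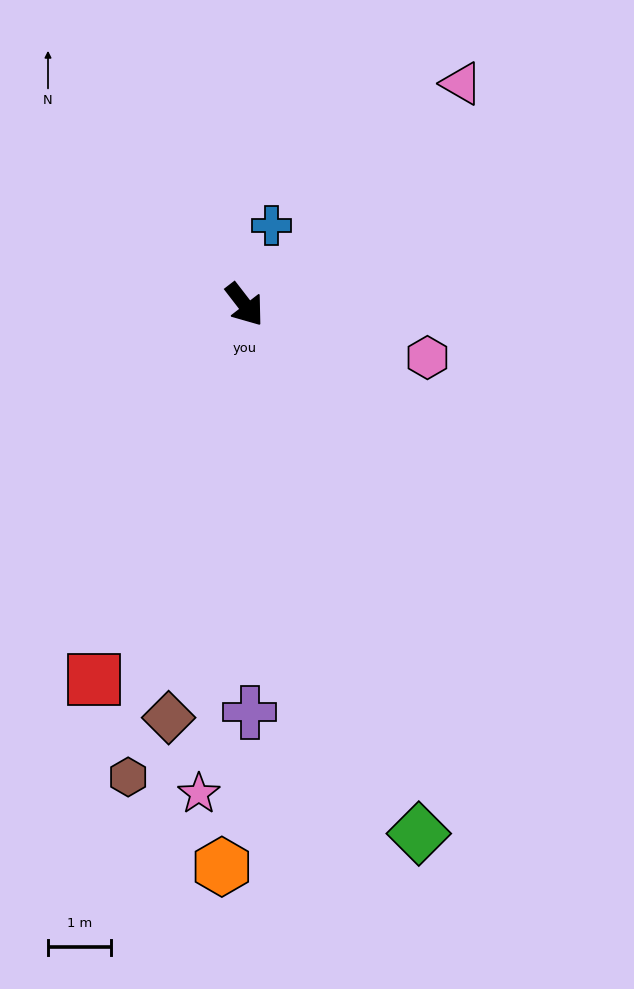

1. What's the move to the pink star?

turn right 43°, forward 7.8 m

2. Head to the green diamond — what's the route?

turn right 19°, forward 8.9 m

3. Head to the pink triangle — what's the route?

turn left 98°, forward 4.9 m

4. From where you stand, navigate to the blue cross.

turn left 124°, forward 1.3 m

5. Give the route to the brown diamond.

turn right 48°, forward 6.7 m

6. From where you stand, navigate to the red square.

turn right 60°, forward 6.4 m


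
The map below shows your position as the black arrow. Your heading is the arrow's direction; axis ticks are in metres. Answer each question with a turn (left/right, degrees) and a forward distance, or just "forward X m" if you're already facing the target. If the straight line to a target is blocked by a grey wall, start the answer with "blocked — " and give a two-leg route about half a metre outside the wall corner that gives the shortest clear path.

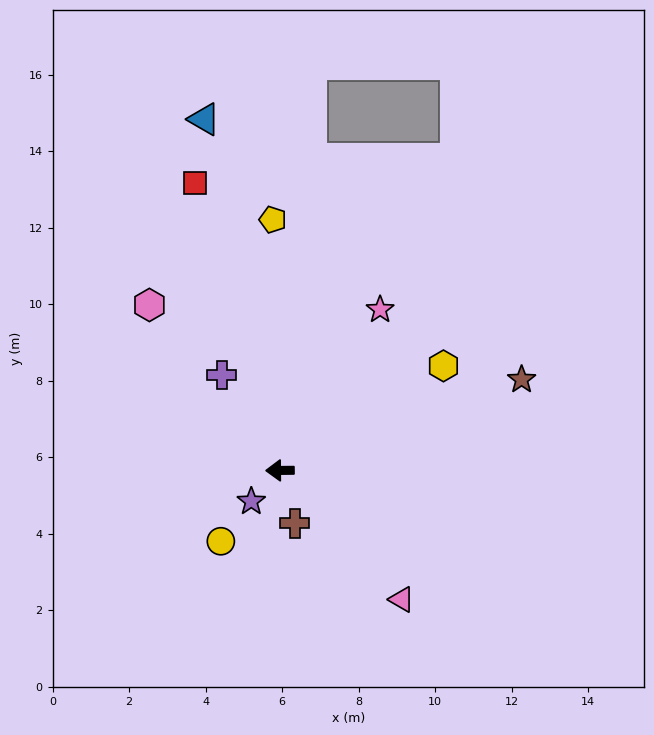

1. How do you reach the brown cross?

turn left 105°, forward 1.4 m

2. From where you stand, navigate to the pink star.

turn right 122°, forward 5.0 m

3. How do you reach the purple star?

turn left 47°, forward 1.1 m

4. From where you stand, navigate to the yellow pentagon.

turn right 89°, forward 6.6 m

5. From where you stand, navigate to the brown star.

turn right 160°, forward 6.7 m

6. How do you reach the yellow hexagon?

turn right 148°, forward 5.1 m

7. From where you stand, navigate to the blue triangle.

turn right 78°, forward 9.4 m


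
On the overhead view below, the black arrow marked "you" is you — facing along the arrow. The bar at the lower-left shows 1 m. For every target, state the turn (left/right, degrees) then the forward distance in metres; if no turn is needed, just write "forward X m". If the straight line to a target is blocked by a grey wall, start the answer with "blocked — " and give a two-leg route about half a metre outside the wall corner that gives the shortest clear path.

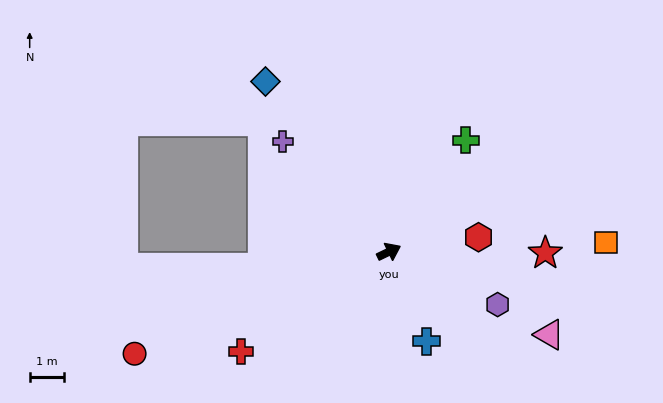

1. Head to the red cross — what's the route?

turn right 172°, forward 5.2 m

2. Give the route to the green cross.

turn left 30°, forward 3.9 m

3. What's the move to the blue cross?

turn right 93°, forward 2.8 m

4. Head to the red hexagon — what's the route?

turn right 17°, forward 2.6 m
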